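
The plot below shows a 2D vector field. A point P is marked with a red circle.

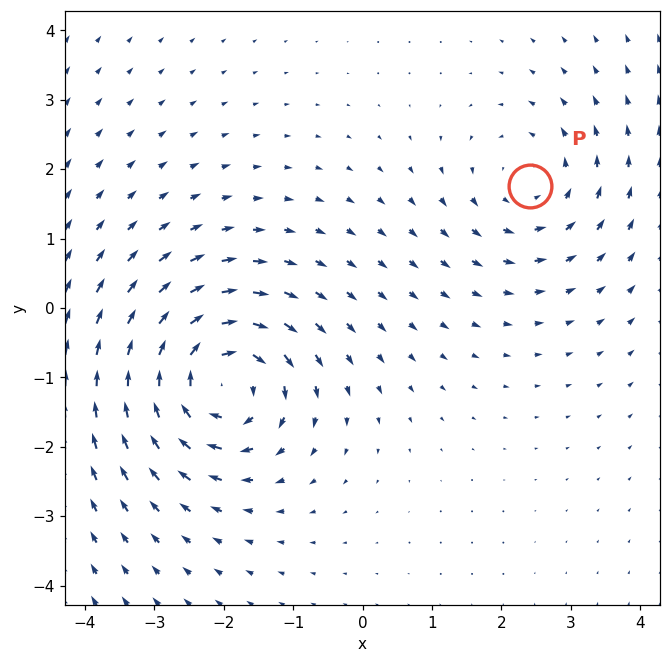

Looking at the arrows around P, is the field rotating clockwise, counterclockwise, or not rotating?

Near P at (2.4, 1.8) the arrows circulate counterclockwise. The curl (z-component) there is about +2; positive curl means counterclockwise rotation.

counterclockwise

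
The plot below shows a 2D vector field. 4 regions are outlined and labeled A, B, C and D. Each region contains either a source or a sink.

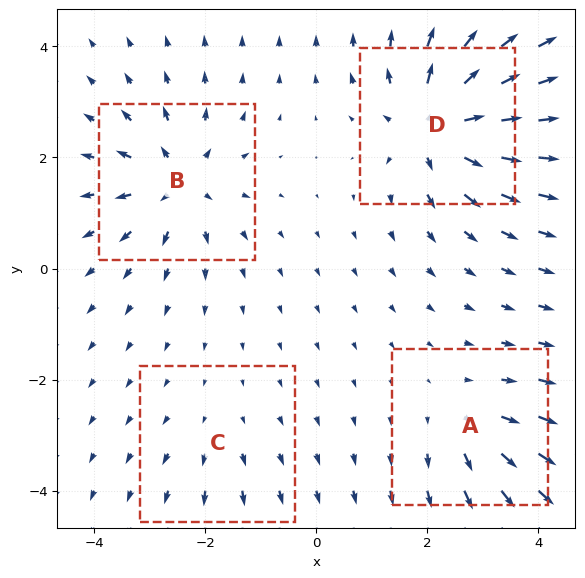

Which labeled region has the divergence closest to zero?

Divergence at each region's feature centre — A: about +4, B: about +6, C: about +2, D: about +8. Region C is closest to zero.

C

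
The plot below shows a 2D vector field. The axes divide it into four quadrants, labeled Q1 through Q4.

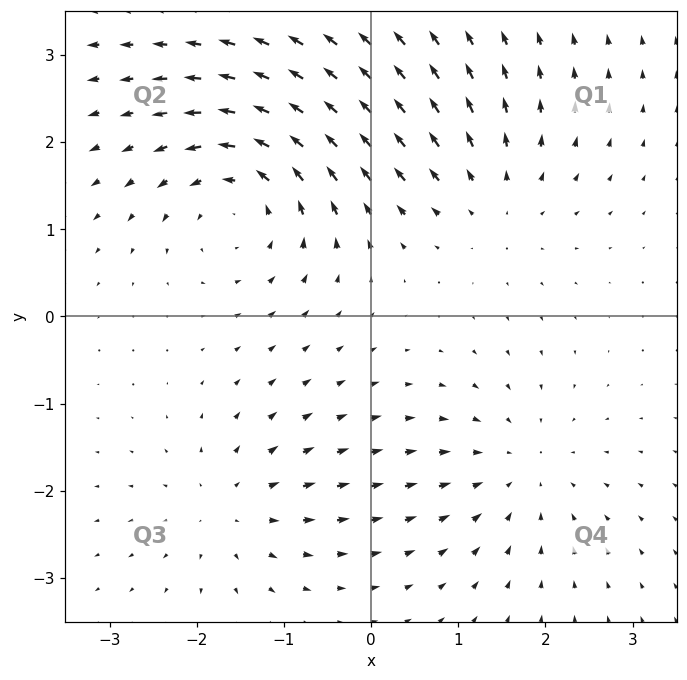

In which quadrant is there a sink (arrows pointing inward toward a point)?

The sink sits at approximately (1.7, -1.8), which lies in quadrant Q4. The divergence there is about -3, negative as expected for a sink.

Q4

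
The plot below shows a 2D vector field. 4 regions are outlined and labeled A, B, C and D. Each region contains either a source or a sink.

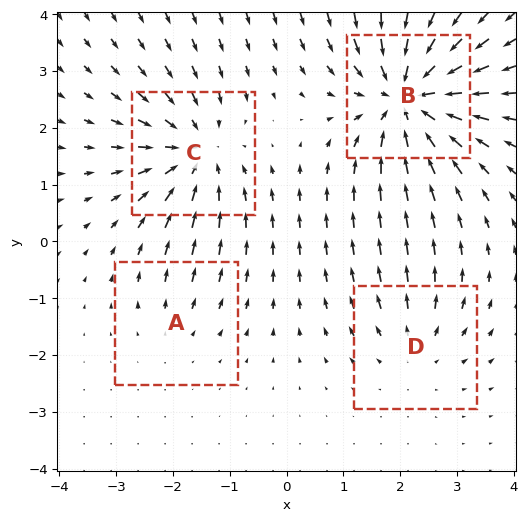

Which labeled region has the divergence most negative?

B

Divergence at each region's feature centre — A: about +2, B: about -8, C: about -5, D: about +3. Region B is most negative.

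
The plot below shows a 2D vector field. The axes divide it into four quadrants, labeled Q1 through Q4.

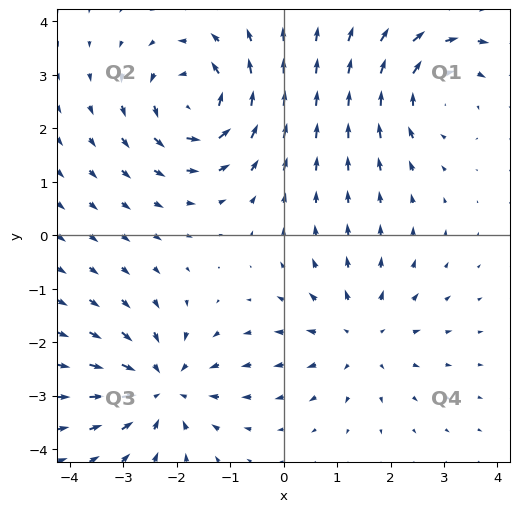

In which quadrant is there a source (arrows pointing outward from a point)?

Q4

The source sits at approximately (1.4, -1.9), which lies in quadrant Q4. The divergence there is about +3, positive as expected for a source.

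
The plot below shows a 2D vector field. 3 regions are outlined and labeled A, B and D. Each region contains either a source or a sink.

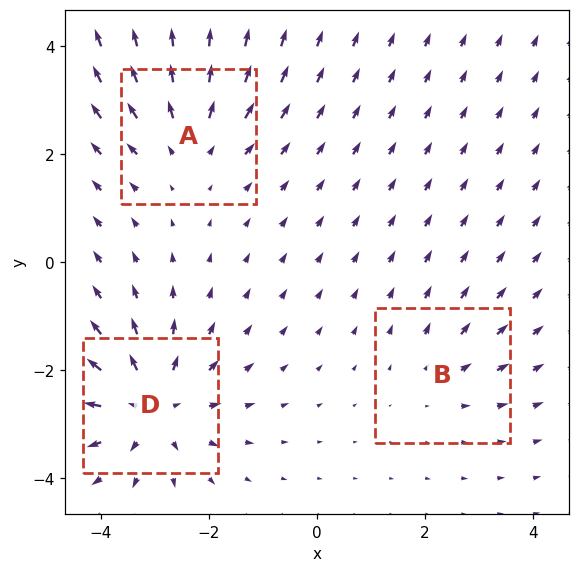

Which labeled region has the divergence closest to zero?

B

Divergence at each region's feature centre — A: about +3, B: about +2, D: about +5. Region B is closest to zero.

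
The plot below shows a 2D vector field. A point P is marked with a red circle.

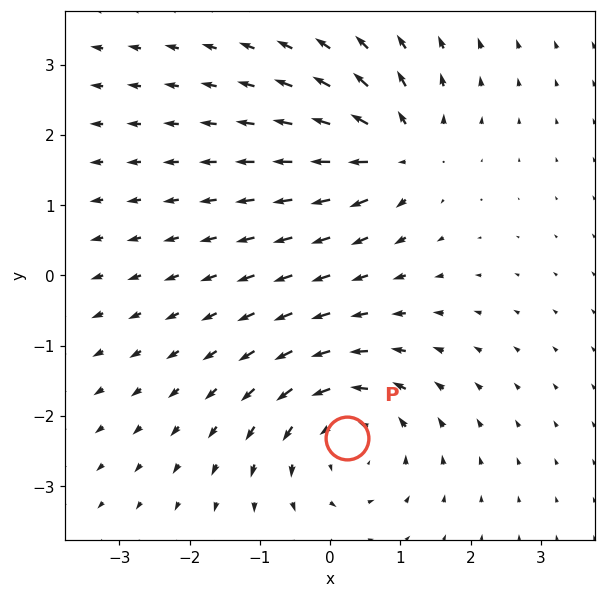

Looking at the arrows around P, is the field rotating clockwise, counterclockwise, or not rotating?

counterclockwise

Near P at (0.2, -2.3) the arrows circulate counterclockwise. The curl (z-component) there is about +5; positive curl means counterclockwise rotation.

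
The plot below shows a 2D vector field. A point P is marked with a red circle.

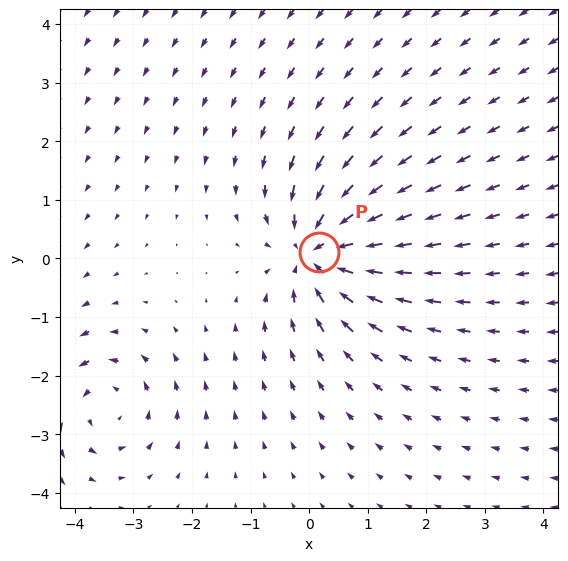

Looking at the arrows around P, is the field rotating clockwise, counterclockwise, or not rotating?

not rotating

Near P at (0.2, 0.1) the arrows show no circulation. The curl there is ≈0.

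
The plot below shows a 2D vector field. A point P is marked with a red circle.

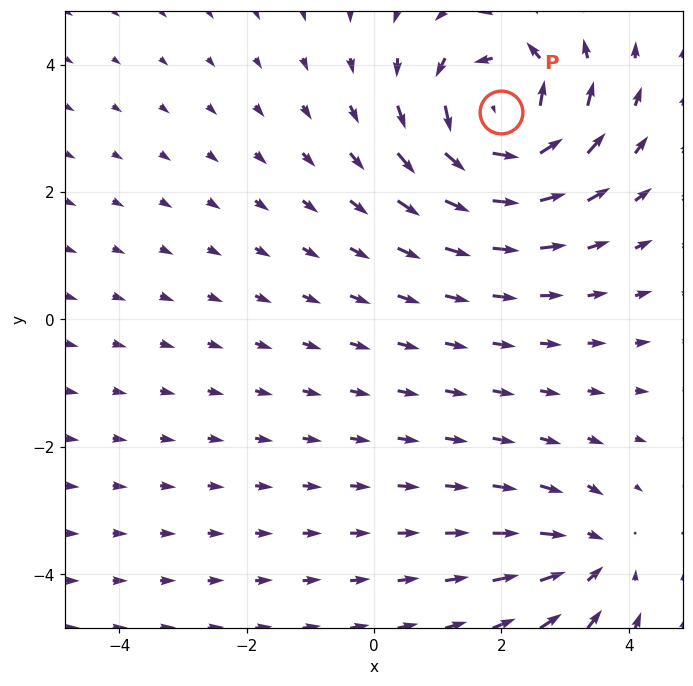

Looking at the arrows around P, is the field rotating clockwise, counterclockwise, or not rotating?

counterclockwise

Near P at (2.0, 3.3) the arrows circulate counterclockwise. The curl (z-component) there is about +6; positive curl means counterclockwise rotation.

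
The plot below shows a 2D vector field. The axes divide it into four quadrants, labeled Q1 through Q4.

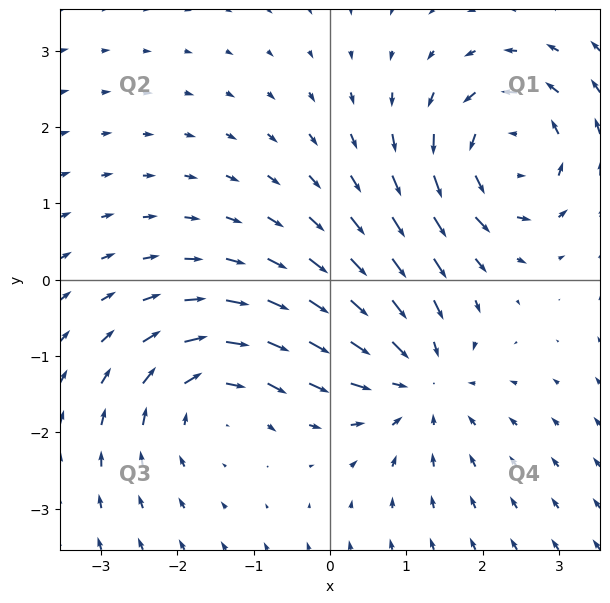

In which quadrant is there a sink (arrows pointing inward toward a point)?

The sink sits at approximately (1.2, -1.3), which lies in quadrant Q4. The divergence there is about -4, negative as expected for a sink.

Q4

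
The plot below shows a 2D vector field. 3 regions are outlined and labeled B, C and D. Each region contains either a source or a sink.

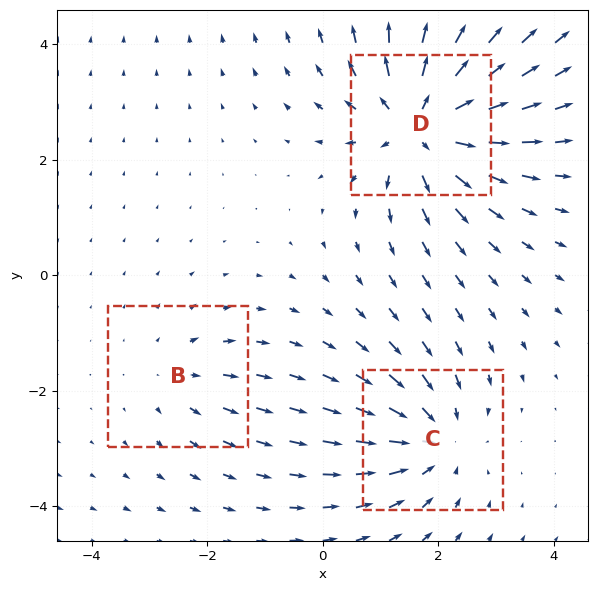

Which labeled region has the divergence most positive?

Divergence at each region's feature centre — B: about +2, C: about -3, D: about +5. Region D is most positive.

D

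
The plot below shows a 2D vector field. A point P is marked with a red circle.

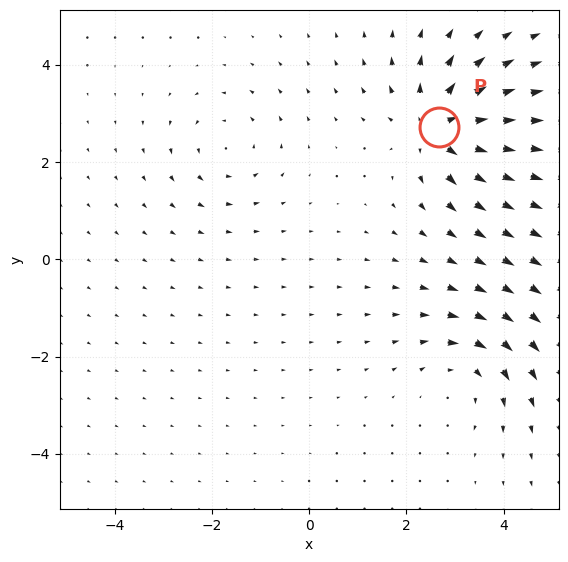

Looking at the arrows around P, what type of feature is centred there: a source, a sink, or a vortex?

At P (2.7, 2.7) the arrows spread outward. Divergence about +5, curl ≈0 — positive divergence with near-zero curl is a source.

source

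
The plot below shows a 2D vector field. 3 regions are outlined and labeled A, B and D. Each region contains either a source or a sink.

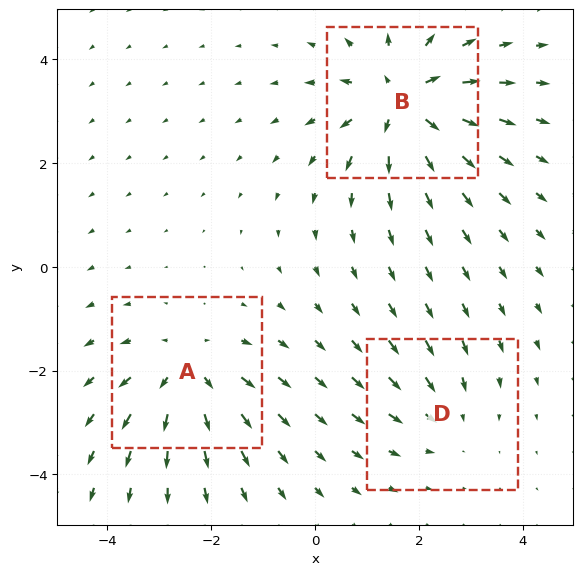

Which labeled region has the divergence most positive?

B

Divergence at each region's feature centre — A: about +4, B: about +5, D: about -2. Region B is most positive.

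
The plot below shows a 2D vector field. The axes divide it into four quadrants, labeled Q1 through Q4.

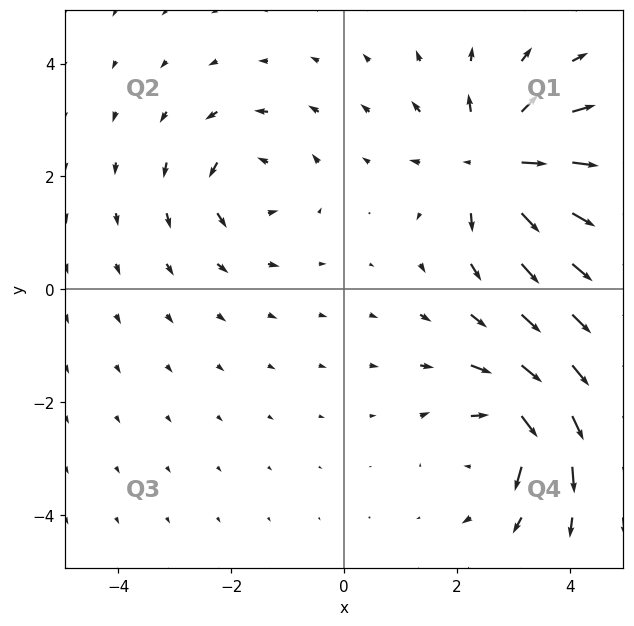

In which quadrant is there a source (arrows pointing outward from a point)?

Q1

The source sits at approximately (2.7, 2.2), which lies in quadrant Q1. The divergence there is about +5, positive as expected for a source.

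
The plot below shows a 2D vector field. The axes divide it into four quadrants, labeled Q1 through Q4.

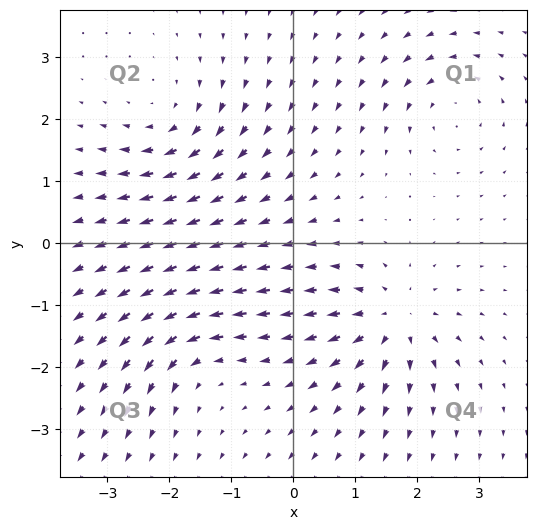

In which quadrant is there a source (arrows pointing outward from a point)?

Q4

The source sits at approximately (1.6, -1.2), which lies in quadrant Q4. The divergence there is about +6, positive as expected for a source.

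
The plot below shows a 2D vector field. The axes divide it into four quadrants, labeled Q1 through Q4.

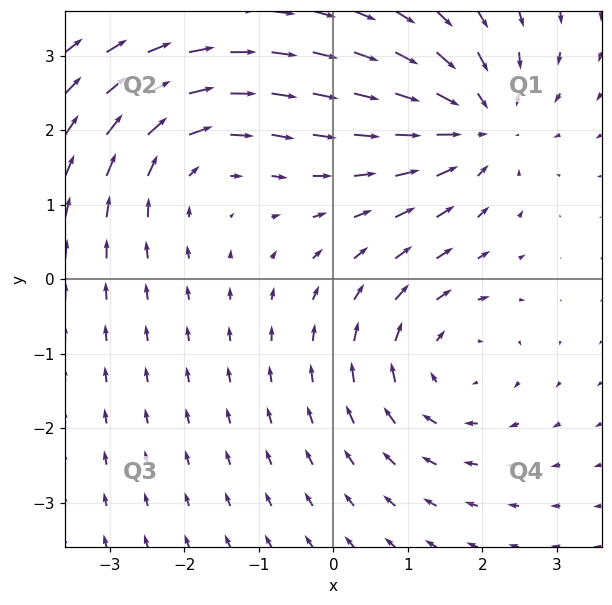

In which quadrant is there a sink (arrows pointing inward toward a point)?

Q1

The sink sits at approximately (1.9, 2.1), which lies in quadrant Q1. The divergence there is about -4, negative as expected for a sink.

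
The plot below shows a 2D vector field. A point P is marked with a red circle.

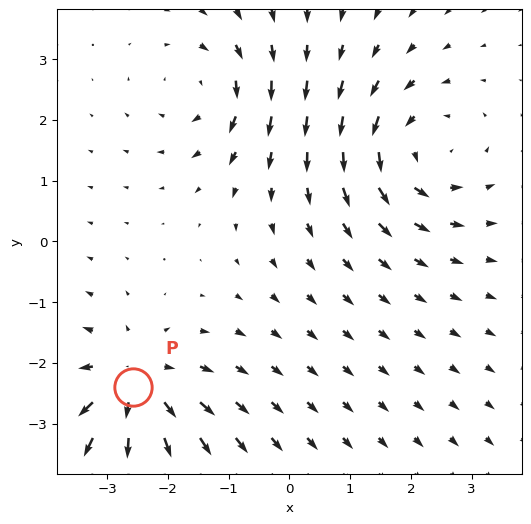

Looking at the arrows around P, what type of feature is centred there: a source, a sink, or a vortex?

At P (-2.6, -2.4) the arrows spread outward. Divergence about +4, curl ≈0 — positive divergence with near-zero curl is a source.

source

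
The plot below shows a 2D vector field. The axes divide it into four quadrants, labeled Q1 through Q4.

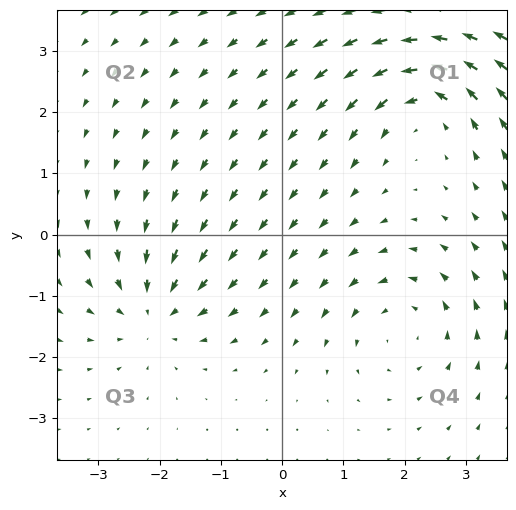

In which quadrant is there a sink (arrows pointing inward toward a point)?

The sink sits at approximately (-2.1, -1.3), which lies in quadrant Q3. The divergence there is about -5, negative as expected for a sink.

Q3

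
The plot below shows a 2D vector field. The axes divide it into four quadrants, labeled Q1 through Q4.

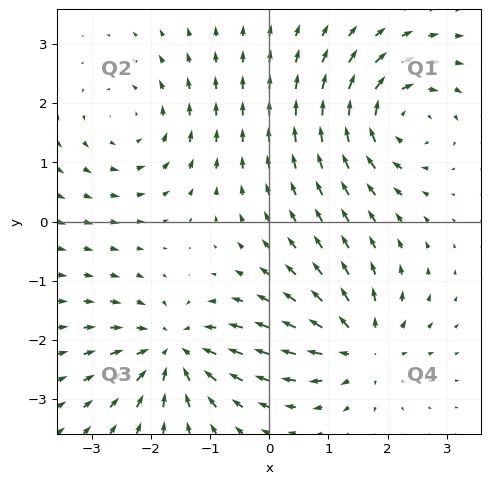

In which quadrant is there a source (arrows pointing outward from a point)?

Q4

The source sits at approximately (1.6, -2.1), which lies in quadrant Q4. The divergence there is about +5, positive as expected for a source.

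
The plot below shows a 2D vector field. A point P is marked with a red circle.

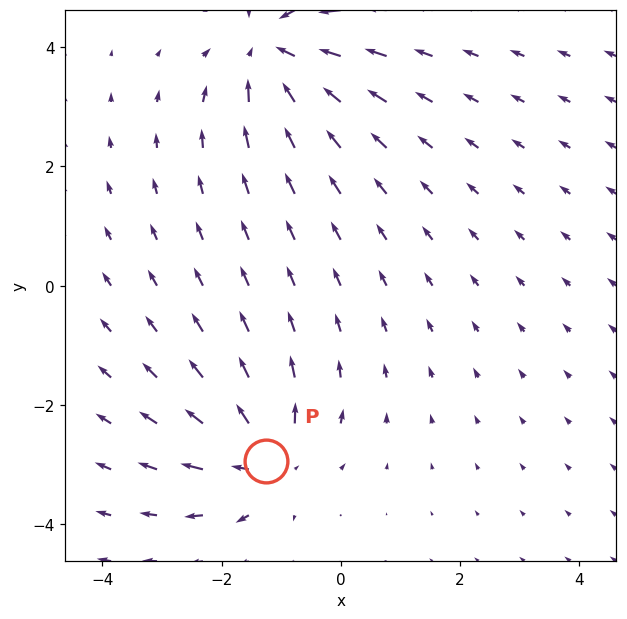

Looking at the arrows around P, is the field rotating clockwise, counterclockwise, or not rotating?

not rotating

Near P at (-1.3, -2.9) the arrows show no circulation. The curl there is ≈0.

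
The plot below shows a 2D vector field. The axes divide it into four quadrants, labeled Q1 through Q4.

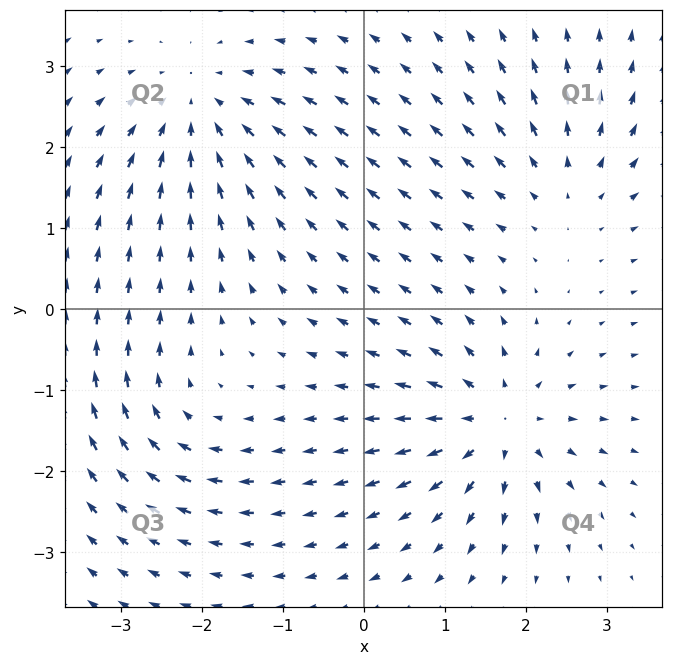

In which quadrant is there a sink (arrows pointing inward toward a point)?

The sink sits at approximately (-2.0, 2.5), which lies in quadrant Q2. The divergence there is about -4, negative as expected for a sink.

Q2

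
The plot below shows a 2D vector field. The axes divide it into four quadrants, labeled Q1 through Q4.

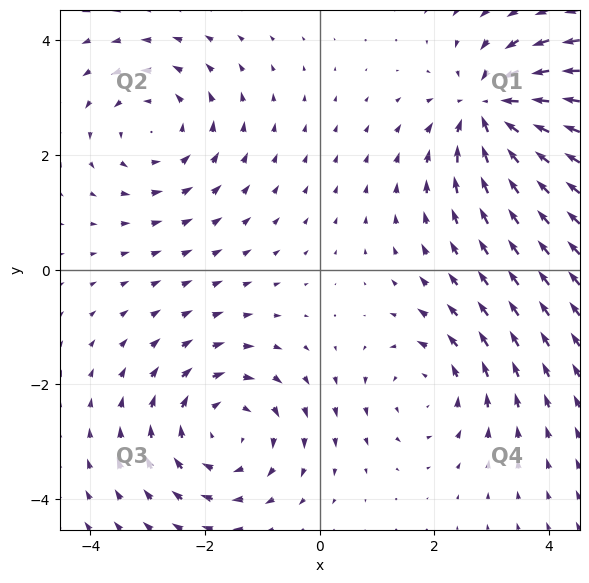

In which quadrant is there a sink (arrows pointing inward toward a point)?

The sink sits at approximately (3.0, 2.8), which lies in quadrant Q1. The divergence there is about -4, negative as expected for a sink.

Q1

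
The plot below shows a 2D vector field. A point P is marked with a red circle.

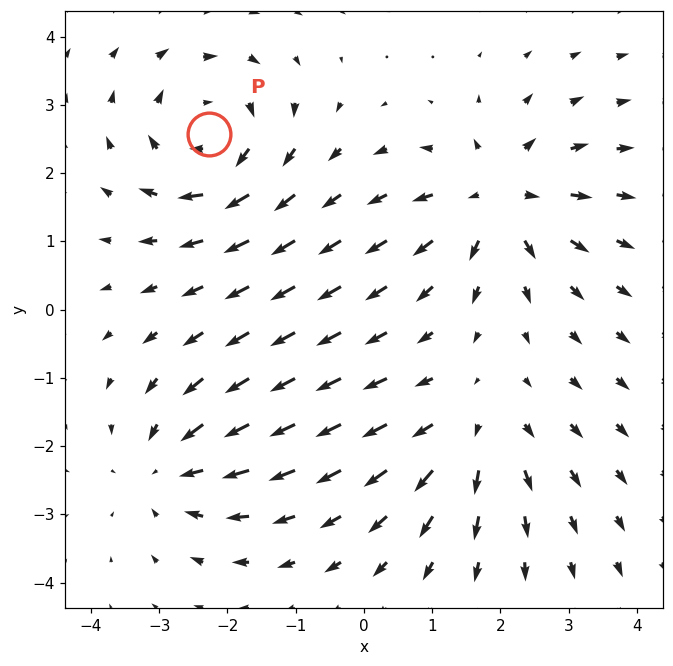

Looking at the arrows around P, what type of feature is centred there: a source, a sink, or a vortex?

At P (-2.3, 2.6) the arrows circulate clockwise. Divergence ≈0, curl about -4 — near-zero divergence with nonzero curl is a vortex.

vortex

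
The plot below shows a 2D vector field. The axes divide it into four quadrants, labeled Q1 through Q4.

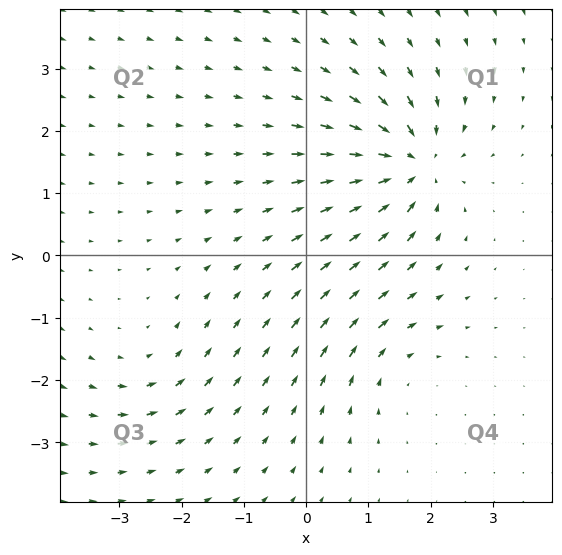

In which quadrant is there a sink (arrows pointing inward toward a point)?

Q1

The sink sits at approximately (1.7, 1.5), which lies in quadrant Q1. The divergence there is about -7, negative as expected for a sink.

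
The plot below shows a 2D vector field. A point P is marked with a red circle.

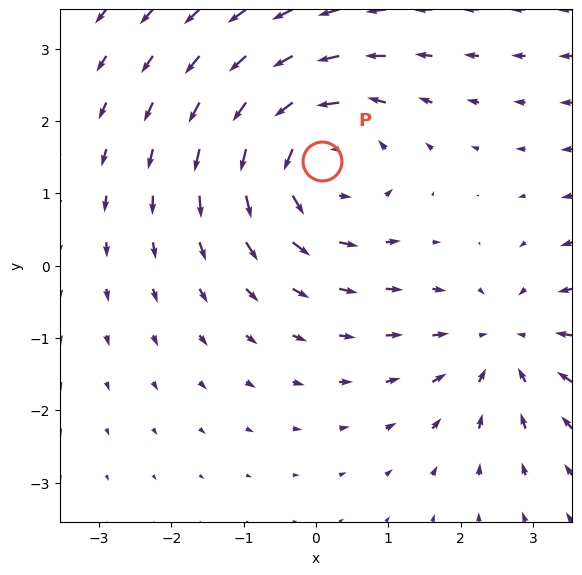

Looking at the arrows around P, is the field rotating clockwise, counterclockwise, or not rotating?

Near P at (0.1, 1.4) the arrows circulate counterclockwise. The curl (z-component) there is about +4; positive curl means counterclockwise rotation.

counterclockwise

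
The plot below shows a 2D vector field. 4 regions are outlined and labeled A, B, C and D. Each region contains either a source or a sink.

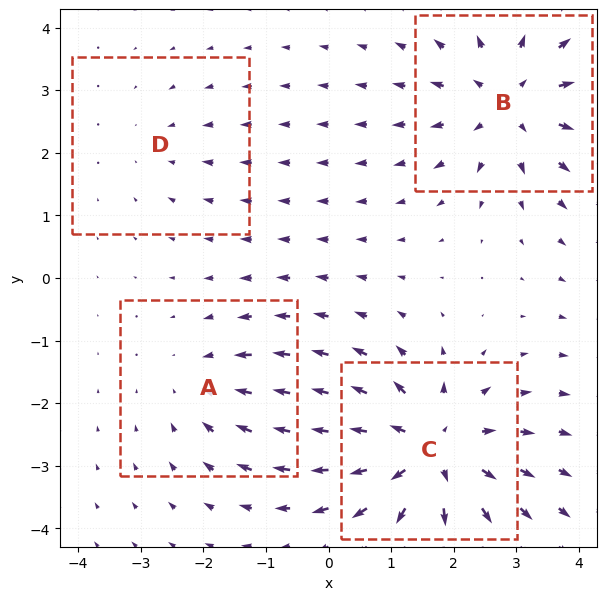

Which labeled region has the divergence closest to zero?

D

Divergence at each region's feature centre — A: about -3, B: about +5, C: about +6, D: about -2. Region D is closest to zero.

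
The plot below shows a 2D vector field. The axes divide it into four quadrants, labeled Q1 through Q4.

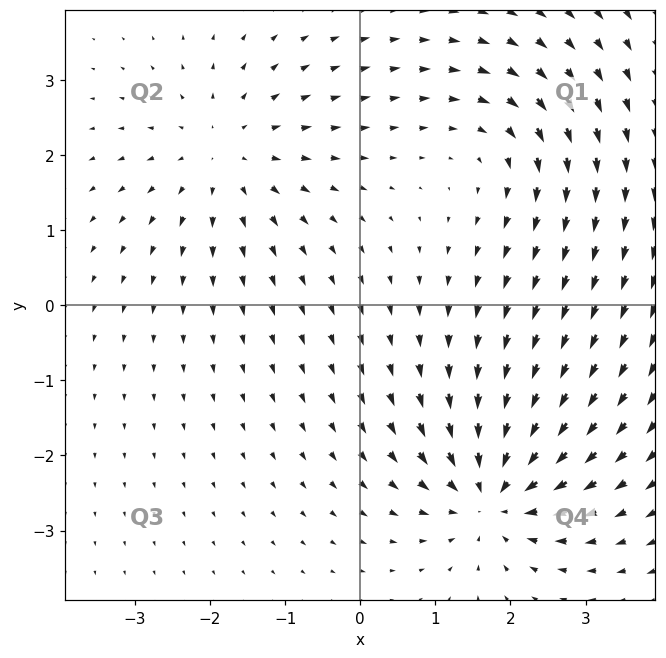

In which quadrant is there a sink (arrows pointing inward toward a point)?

The sink sits at approximately (1.8, -2.5), which lies in quadrant Q4. The divergence there is about -5, negative as expected for a sink.

Q4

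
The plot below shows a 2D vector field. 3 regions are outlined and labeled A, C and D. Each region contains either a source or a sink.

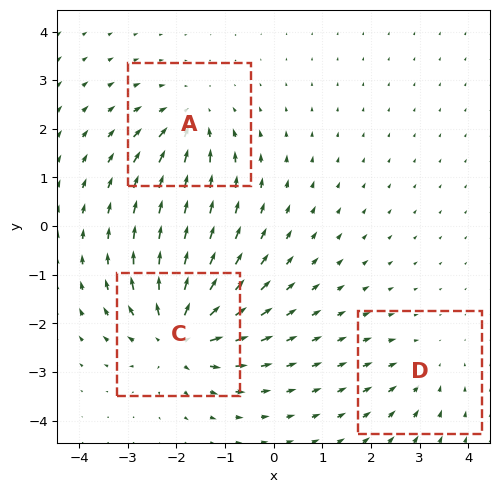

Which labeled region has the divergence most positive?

C

Divergence at each region's feature centre — A: about -3, C: about +5, D: about -2. Region C is most positive.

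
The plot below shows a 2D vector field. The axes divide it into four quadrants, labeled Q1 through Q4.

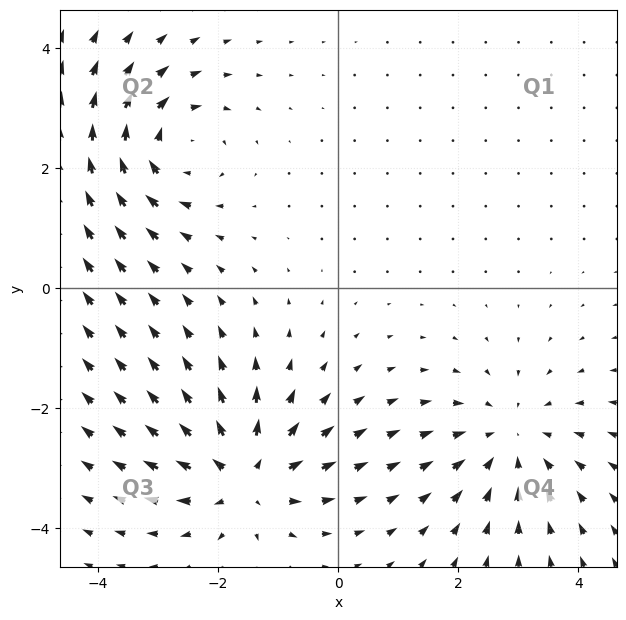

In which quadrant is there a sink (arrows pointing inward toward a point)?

The sink sits at approximately (2.9, -2.5), which lies in quadrant Q4. The divergence there is about -3, negative as expected for a sink.

Q4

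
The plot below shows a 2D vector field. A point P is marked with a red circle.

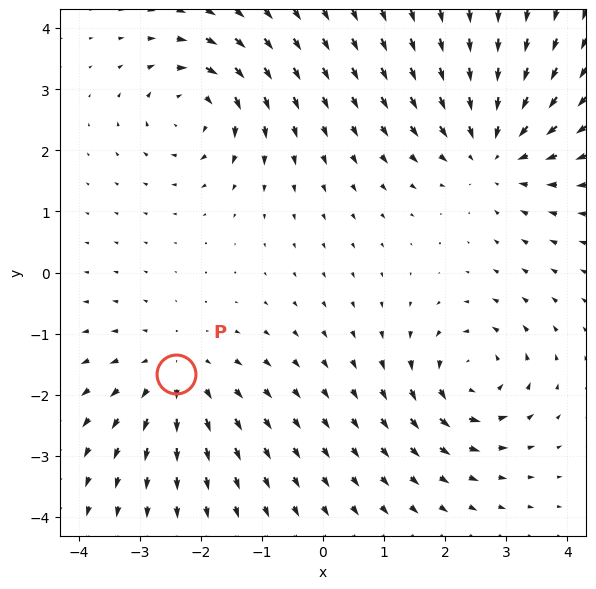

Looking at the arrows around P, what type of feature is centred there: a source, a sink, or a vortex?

At P (-2.4, -1.7) the arrows spread outward. Divergence about +3, curl ≈0 — positive divergence with near-zero curl is a source.

source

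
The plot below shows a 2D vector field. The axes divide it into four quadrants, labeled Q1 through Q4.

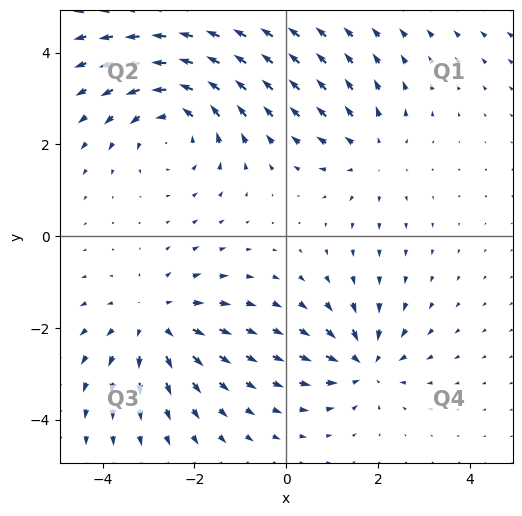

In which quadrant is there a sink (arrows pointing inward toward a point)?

Q4

The sink sits at approximately (1.7, -2.8), which lies in quadrant Q4. The divergence there is about -5, negative as expected for a sink.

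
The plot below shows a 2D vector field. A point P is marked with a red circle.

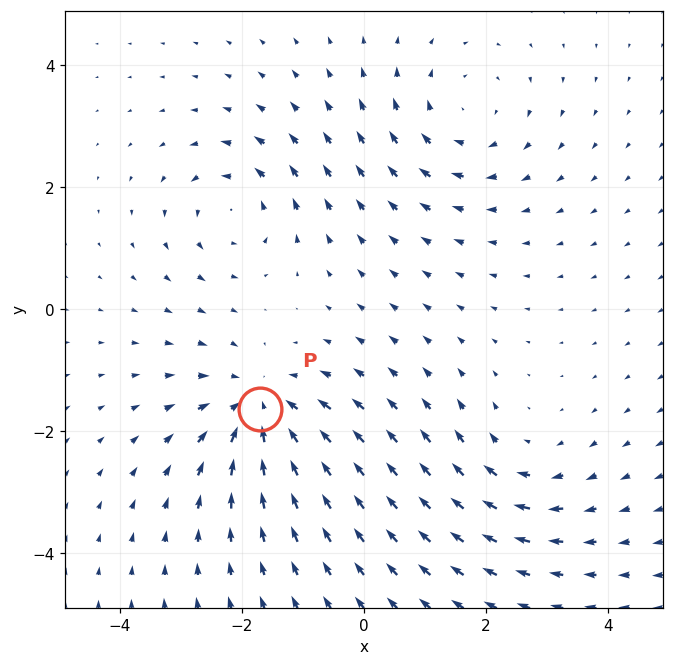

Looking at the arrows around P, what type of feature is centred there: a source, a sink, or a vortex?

At P (-1.7, -1.6) the arrows converge inward. Divergence about -5, curl ≈0 — negative divergence with near-zero curl is a sink.

sink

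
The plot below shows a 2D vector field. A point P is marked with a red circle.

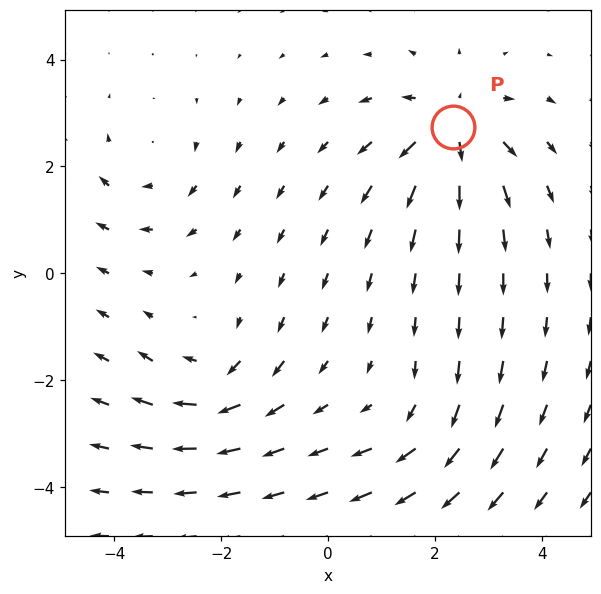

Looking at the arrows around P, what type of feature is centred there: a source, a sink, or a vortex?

source

At P (2.3, 2.7) the arrows spread outward. Divergence about +6, curl ≈0 — positive divergence with near-zero curl is a source.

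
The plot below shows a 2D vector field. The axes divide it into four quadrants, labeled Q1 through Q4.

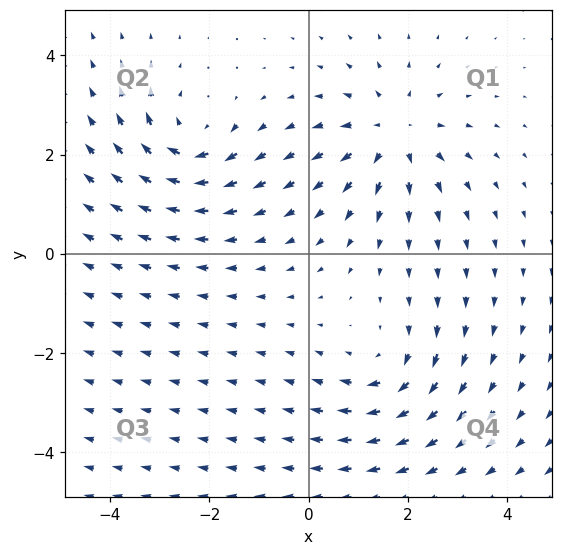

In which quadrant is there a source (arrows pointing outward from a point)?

The source sits at approximately (1.7, 2.4), which lies in quadrant Q1. The divergence there is about +5, positive as expected for a source.

Q1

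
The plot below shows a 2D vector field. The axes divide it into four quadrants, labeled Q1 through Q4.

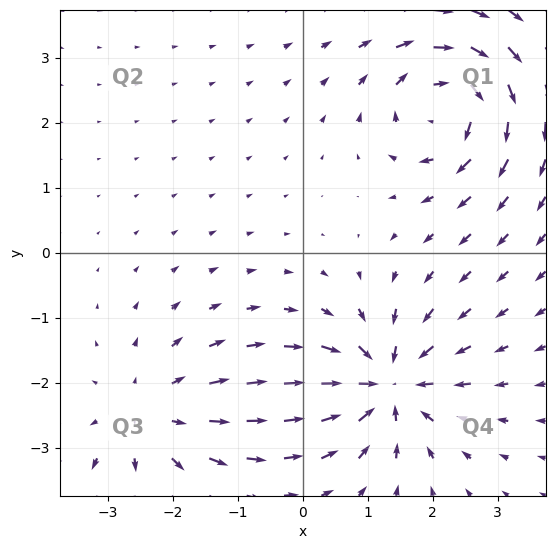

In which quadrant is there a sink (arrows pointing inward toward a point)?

Q4

The sink sits at approximately (1.3, -2.0), which lies in quadrant Q4. The divergence there is about -6, negative as expected for a sink.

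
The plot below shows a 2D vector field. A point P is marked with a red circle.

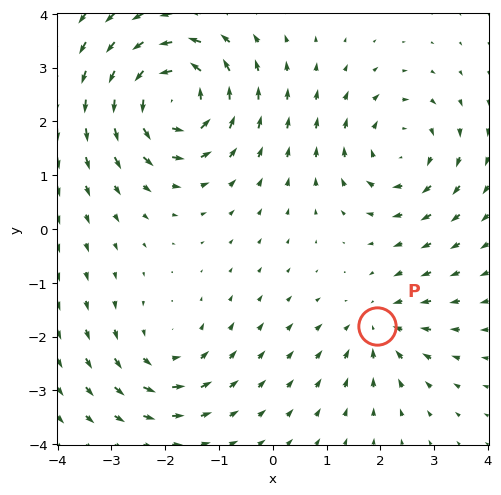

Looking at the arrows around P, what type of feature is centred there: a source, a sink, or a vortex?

sink

At P (1.9, -1.8) the arrows converge inward. Divergence about -3, curl ≈0 — negative divergence with near-zero curl is a sink.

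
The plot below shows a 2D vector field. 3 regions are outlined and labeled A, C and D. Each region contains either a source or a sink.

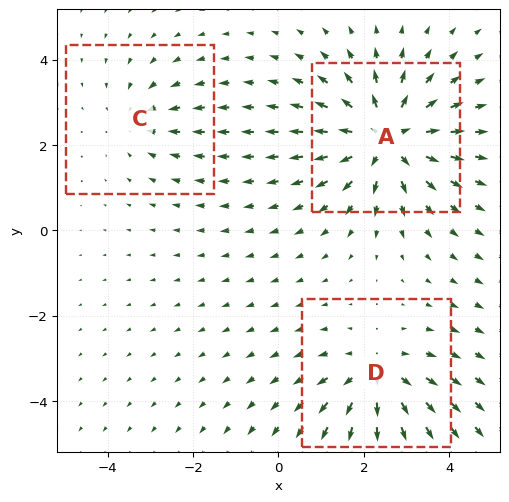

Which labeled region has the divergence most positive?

A

Divergence at each region's feature centre — A: about +4, C: about -2, D: about +3. Region A is most positive.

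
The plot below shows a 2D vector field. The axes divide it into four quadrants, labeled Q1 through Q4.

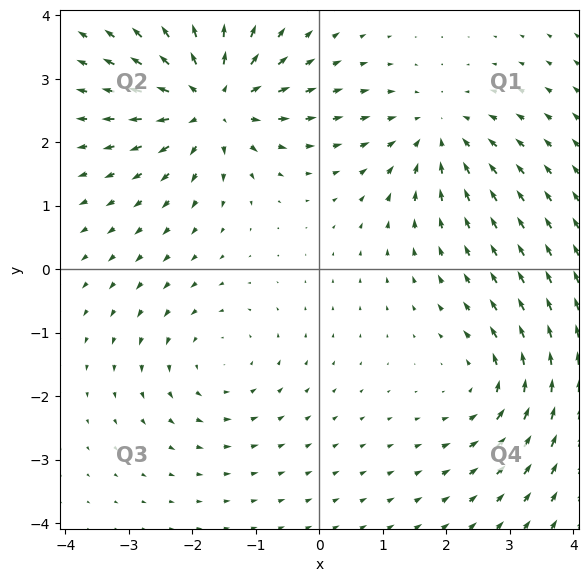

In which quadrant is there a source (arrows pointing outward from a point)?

The source sits at approximately (-1.7, 2.6), which lies in quadrant Q2. The divergence there is about +6, positive as expected for a source.

Q2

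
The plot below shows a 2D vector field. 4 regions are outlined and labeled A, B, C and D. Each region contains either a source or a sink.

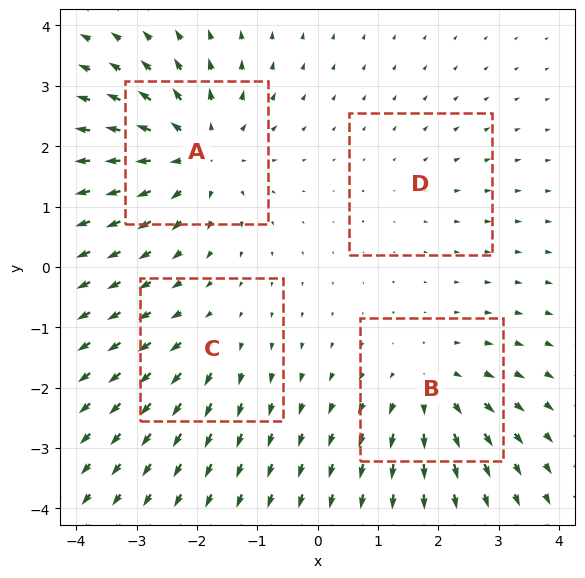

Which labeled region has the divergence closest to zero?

D

Divergence at each region's feature centre — A: about +7, B: about +5, C: about +3, D: about +2. Region D is closest to zero.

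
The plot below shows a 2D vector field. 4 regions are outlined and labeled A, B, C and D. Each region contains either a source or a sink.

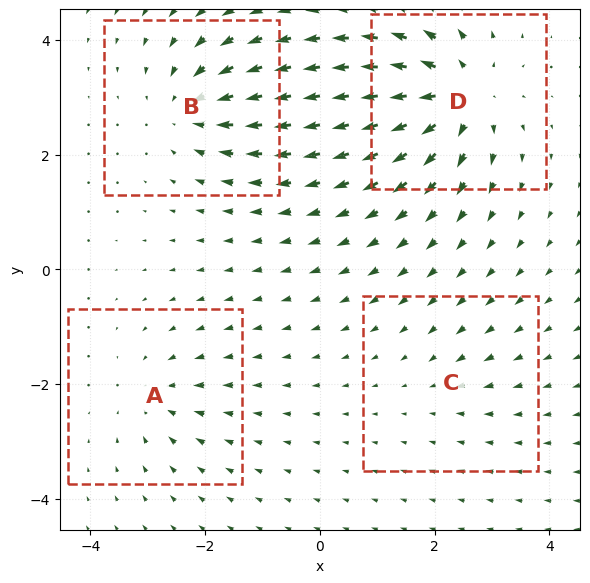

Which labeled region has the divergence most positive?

Divergence at each region's feature centre — A: about -3, B: about -5, C: about -2, D: about +7. Region D is most positive.

D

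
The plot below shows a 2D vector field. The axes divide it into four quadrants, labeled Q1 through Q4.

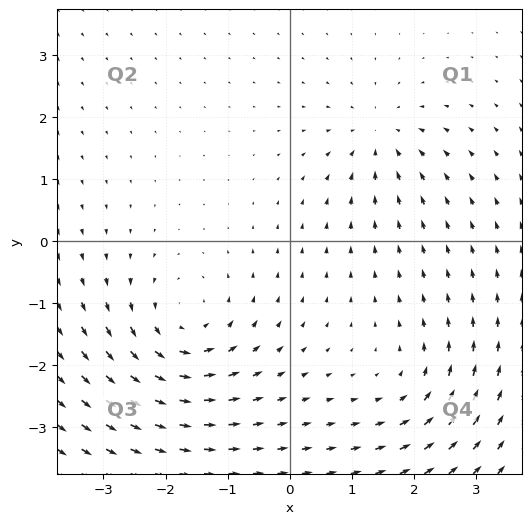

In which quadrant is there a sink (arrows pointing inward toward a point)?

Q1

The sink sits at approximately (1.5, 1.7), which lies in quadrant Q1. The divergence there is about -4, negative as expected for a sink.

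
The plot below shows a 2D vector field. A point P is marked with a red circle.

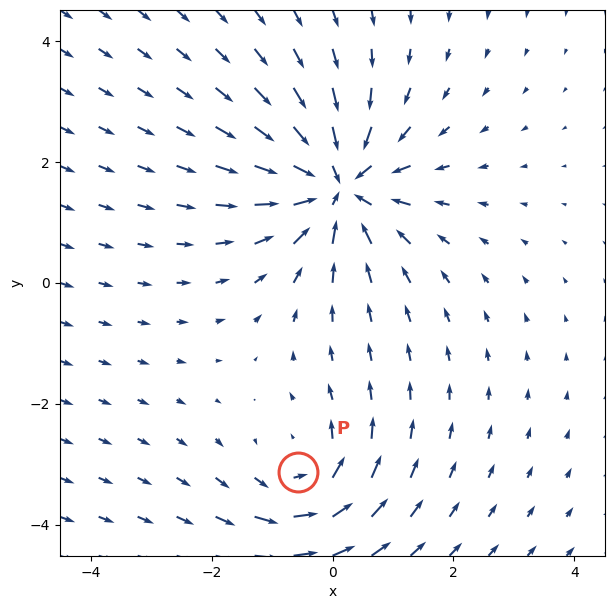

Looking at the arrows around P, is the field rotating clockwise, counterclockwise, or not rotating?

counterclockwise

Near P at (-0.6, -3.1) the arrows circulate counterclockwise. The curl (z-component) there is about +3; positive curl means counterclockwise rotation.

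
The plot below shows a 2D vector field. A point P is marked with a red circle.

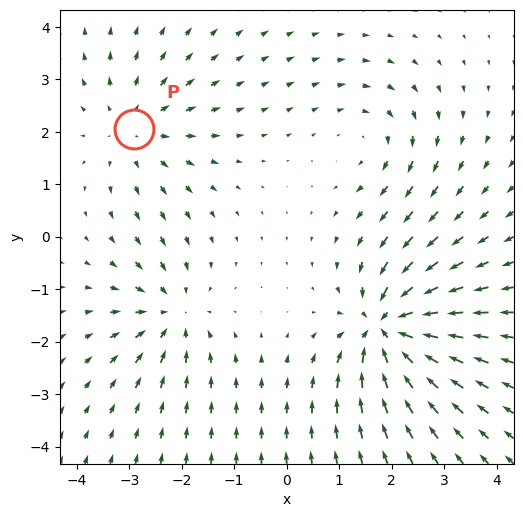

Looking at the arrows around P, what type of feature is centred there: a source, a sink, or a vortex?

source

At P (-2.9, 2.0) the arrows spread outward. Divergence about +3, curl ≈0 — positive divergence with near-zero curl is a source.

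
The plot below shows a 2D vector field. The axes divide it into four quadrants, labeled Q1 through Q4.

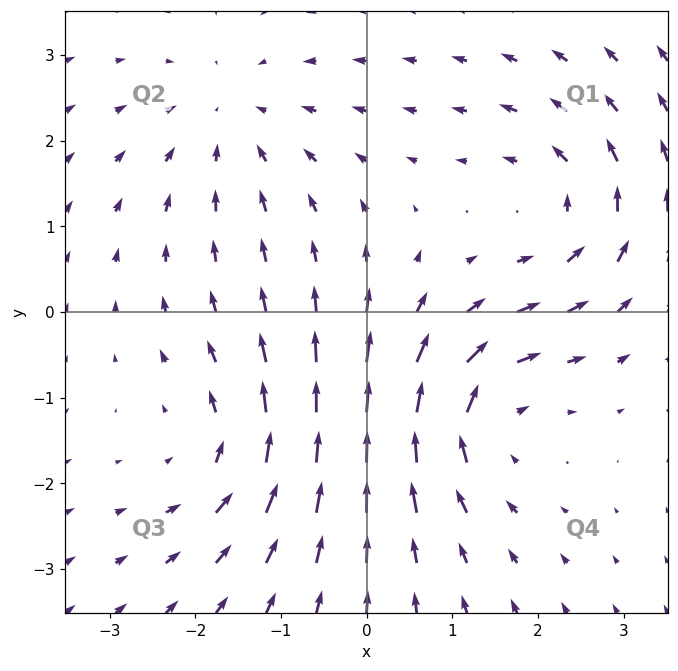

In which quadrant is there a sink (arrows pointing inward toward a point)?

The sink sits at approximately (-1.6, 2.2), which lies in quadrant Q2. The divergence there is about -3, negative as expected for a sink.

Q2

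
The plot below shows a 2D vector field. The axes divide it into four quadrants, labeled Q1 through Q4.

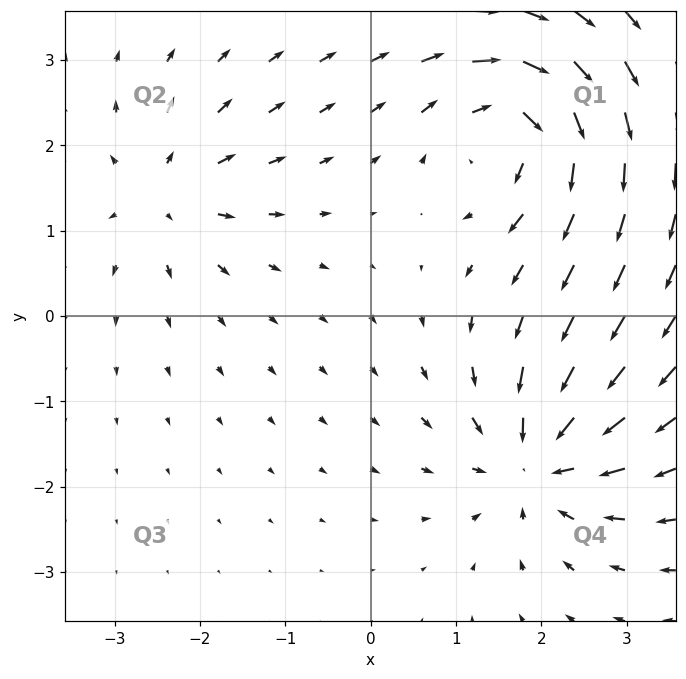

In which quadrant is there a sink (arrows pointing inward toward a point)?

The sink sits at approximately (2.0, -1.7), which lies in quadrant Q4. The divergence there is about -5, negative as expected for a sink.

Q4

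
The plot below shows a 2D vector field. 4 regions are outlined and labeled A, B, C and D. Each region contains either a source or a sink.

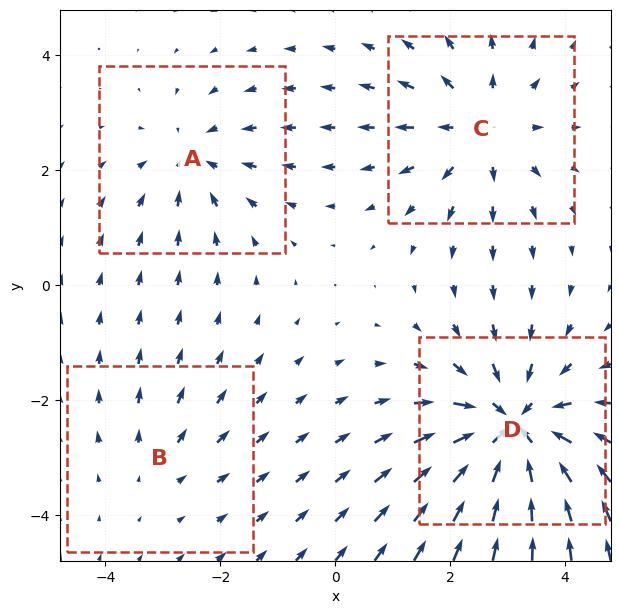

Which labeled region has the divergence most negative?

Divergence at each region's feature centre — A: about -3, B: about +2, C: about +4, D: about -7. Region D is most negative.

D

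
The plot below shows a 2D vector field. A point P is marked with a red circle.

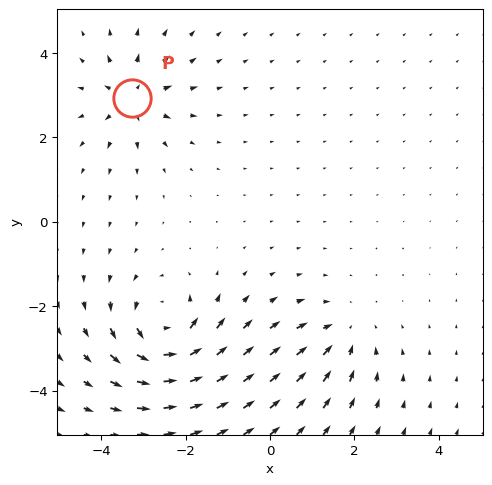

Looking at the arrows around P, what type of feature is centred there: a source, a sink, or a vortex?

At P (-3.3, 2.9) the arrows spread outward. Divergence about +5, curl ≈0 — positive divergence with near-zero curl is a source.

source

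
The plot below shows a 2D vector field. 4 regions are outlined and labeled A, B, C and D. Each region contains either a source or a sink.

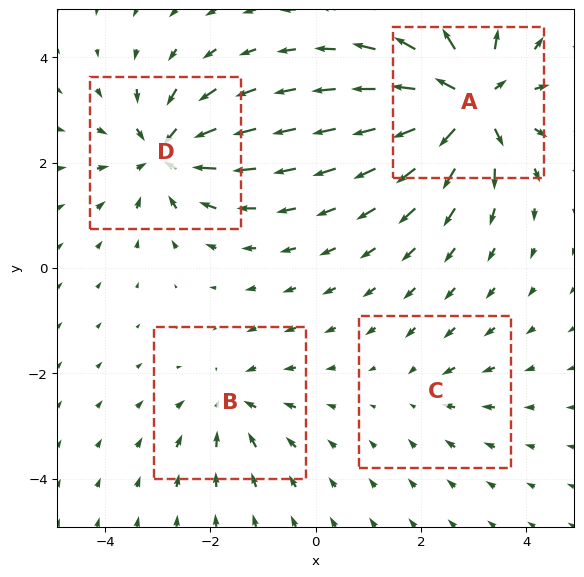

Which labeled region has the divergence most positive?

A

Divergence at each region's feature centre — A: about +9, B: about -4, C: about -2, D: about -6. Region A is most positive.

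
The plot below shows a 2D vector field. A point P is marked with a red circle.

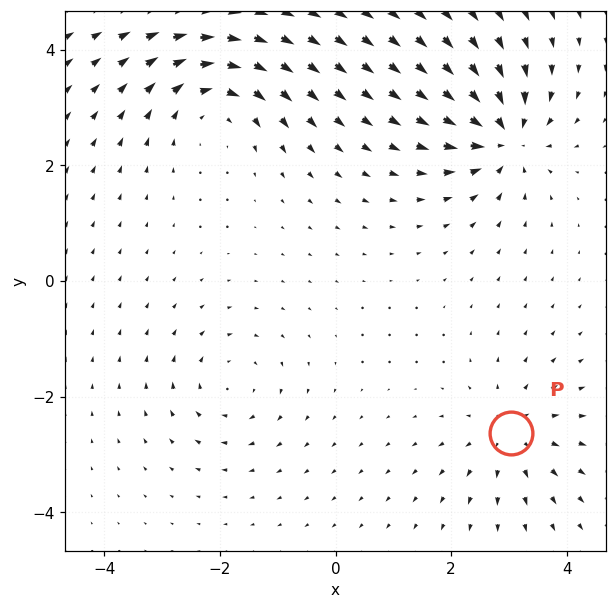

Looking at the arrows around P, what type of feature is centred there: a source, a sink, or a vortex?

source

At P (3.0, -2.6) the arrows spread outward. Divergence about +4, curl ≈0 — positive divergence with near-zero curl is a source.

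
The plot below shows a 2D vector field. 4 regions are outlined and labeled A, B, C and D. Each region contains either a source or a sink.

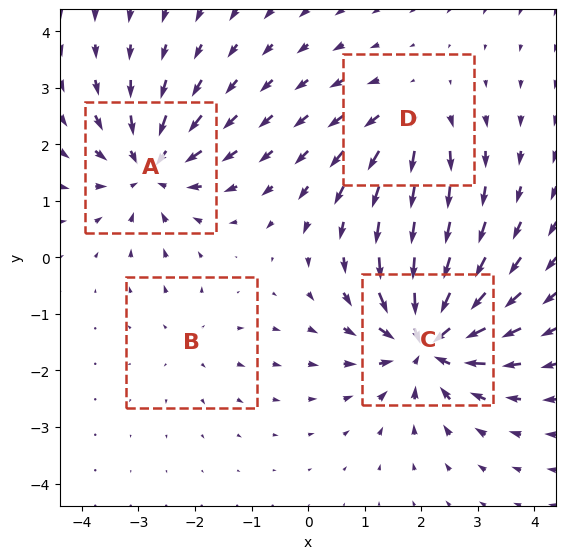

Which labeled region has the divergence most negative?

C

Divergence at each region's feature centre — A: about -6, B: about +2, C: about -8, D: about +4. Region C is most negative.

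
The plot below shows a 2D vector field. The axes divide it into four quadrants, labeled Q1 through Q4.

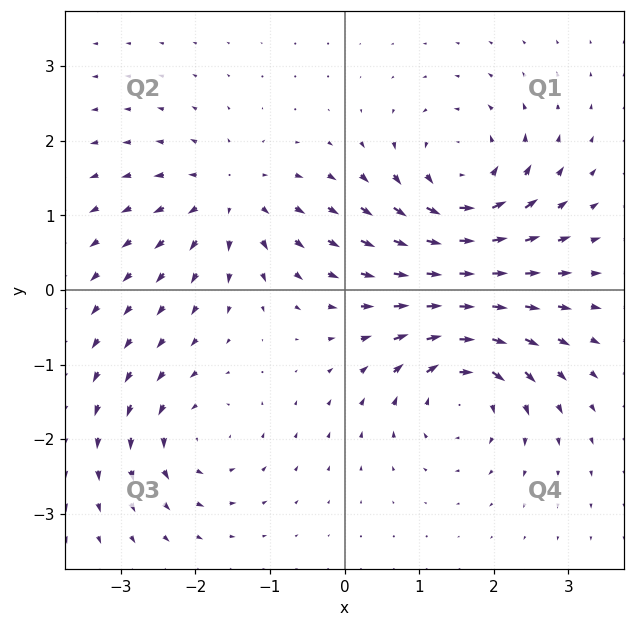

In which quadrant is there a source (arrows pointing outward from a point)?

The source sits at approximately (-1.5, 1.2), which lies in quadrant Q2. The divergence there is about +5, positive as expected for a source.

Q2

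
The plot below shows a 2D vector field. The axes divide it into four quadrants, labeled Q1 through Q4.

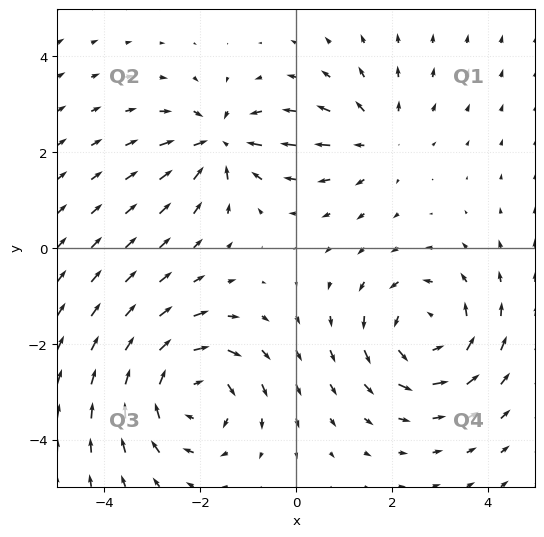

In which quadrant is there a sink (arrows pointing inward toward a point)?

The sink sits at approximately (-1.6, 2.2), which lies in quadrant Q2. The divergence there is about -5, negative as expected for a sink.

Q2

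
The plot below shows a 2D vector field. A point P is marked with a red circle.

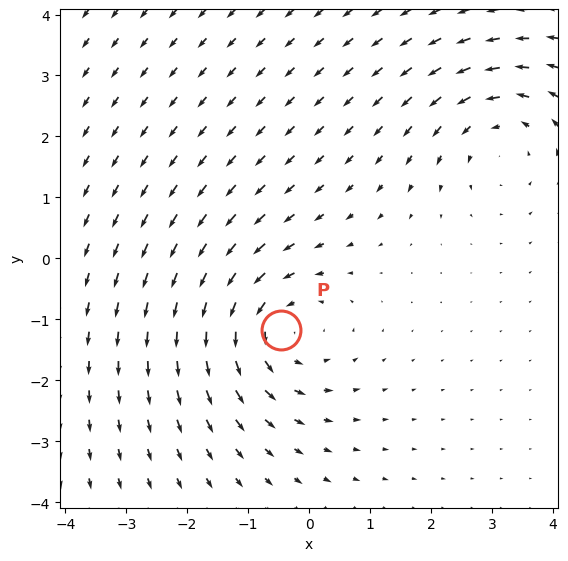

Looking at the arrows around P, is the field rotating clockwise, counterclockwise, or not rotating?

Near P at (-0.5, -1.2) the arrows circulate counterclockwise. The curl (z-component) there is about +3; positive curl means counterclockwise rotation.

counterclockwise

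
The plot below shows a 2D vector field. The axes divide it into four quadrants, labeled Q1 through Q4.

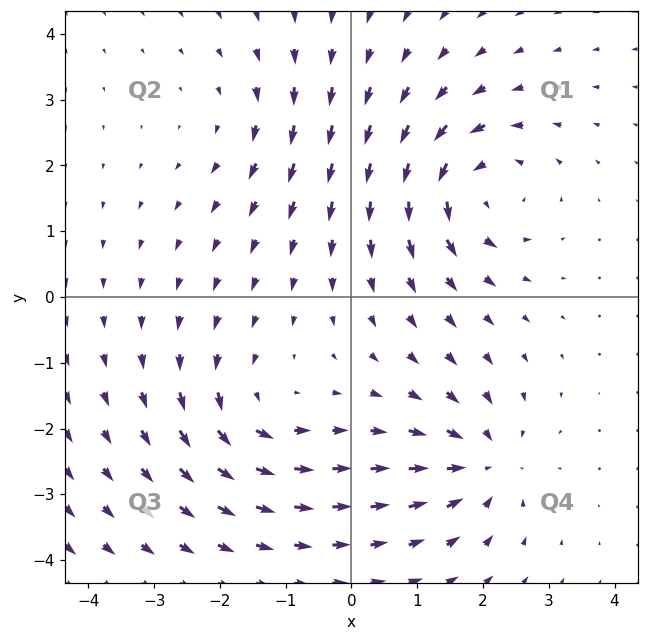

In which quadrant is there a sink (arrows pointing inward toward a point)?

Q4

The sink sits at approximately (2.0, -2.5), which lies in quadrant Q4. The divergence there is about -4, negative as expected for a sink.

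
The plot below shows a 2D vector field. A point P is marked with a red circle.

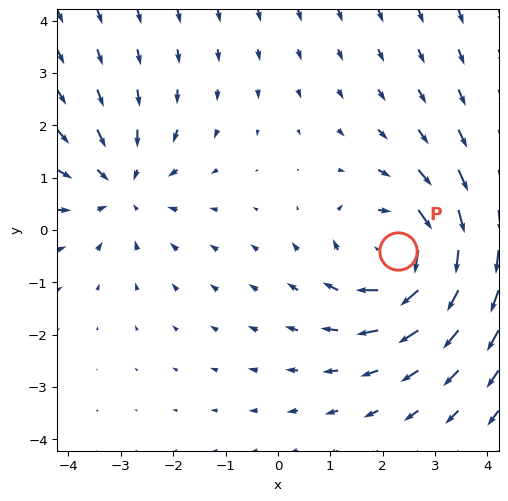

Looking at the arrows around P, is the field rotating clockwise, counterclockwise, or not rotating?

clockwise

Near P at (2.3, -0.4) the arrows circulate clockwise. The curl (z-component) there is about -5; negative curl means clockwise rotation.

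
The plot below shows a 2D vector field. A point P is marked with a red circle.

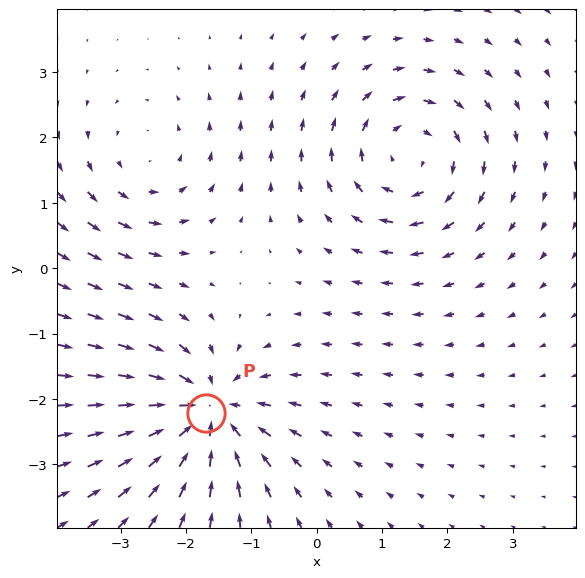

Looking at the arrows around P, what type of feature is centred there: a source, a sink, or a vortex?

At P (-1.7, -2.2) the arrows converge inward. Divergence about -5, curl ≈0 — negative divergence with near-zero curl is a sink.

sink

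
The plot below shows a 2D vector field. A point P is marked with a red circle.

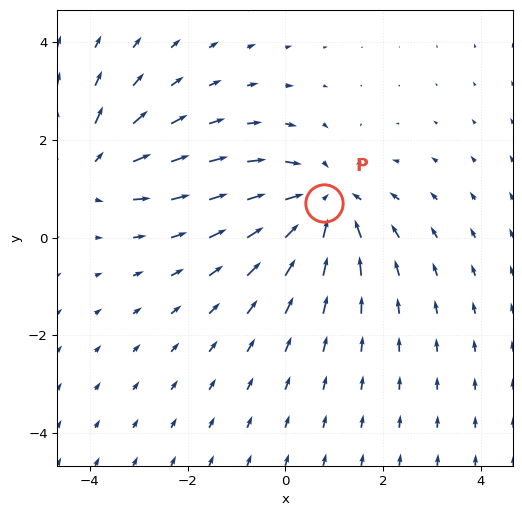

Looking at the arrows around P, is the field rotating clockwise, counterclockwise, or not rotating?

not rotating

Near P at (0.8, 0.7) the arrows show no circulation. The curl there is ≈0.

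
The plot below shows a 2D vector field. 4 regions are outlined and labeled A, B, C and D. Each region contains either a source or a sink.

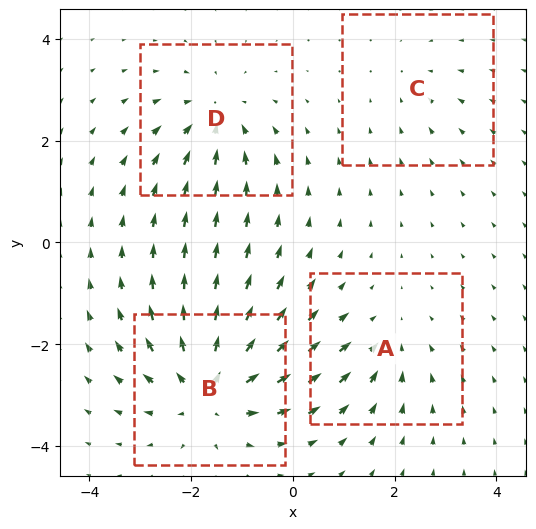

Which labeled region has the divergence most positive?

B

Divergence at each region's feature centre — A: about -3, B: about +7, C: about -2, D: about -5. Region B is most positive.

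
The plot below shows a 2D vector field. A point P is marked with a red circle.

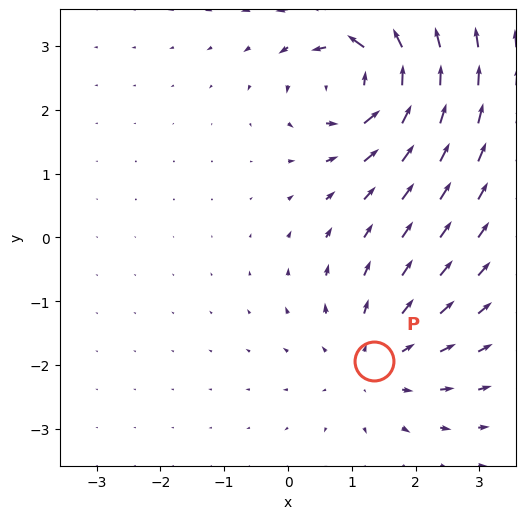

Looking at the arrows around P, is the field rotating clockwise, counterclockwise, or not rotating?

not rotating

Near P at (1.4, -1.9) the arrows show no circulation. The curl there is ≈0.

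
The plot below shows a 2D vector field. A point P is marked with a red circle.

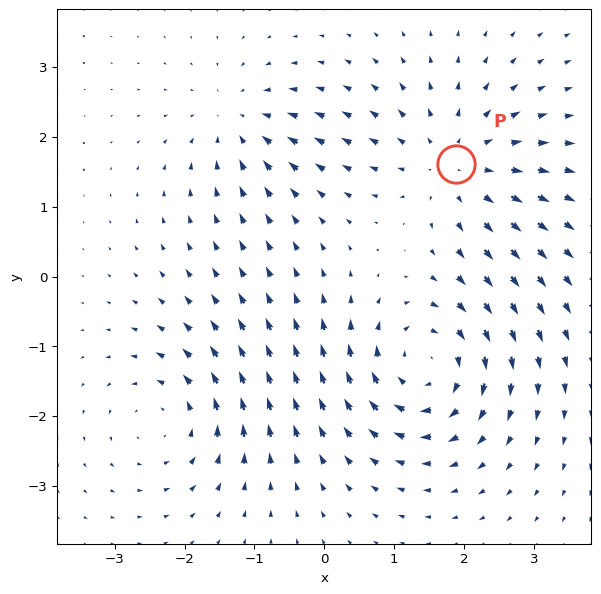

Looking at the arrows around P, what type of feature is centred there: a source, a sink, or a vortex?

At P (1.9, 1.6) the arrows spread outward. Divergence about +4, curl ≈0 — positive divergence with near-zero curl is a source.

source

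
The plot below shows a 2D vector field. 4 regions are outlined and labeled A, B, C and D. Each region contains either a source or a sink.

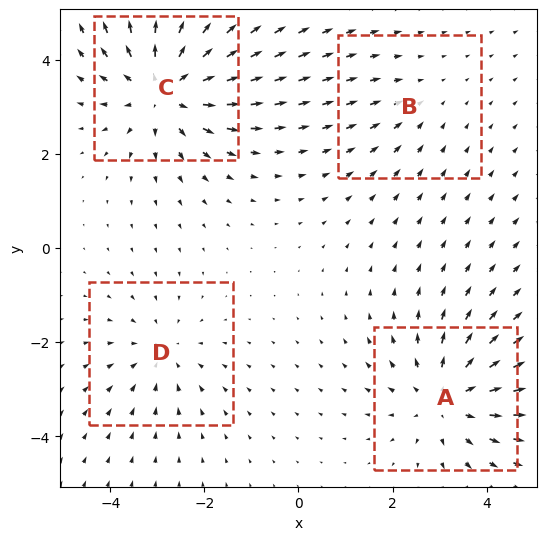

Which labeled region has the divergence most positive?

Divergence at each region's feature centre — A: about +4, B: about -2, C: about +6, D: about -3. Region C is most positive.

C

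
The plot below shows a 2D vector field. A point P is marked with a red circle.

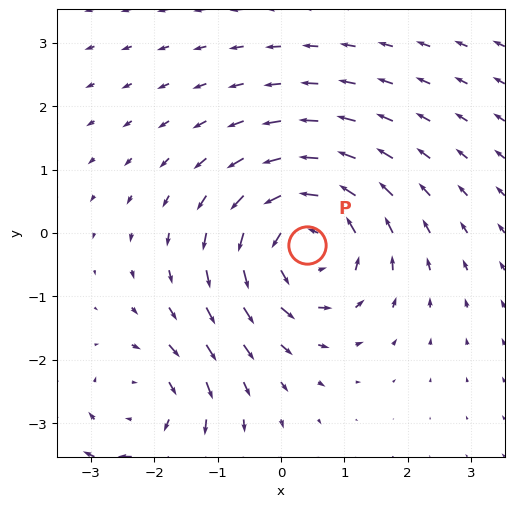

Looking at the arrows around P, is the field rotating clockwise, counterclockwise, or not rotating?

Near P at (0.4, -0.2) the arrows circulate counterclockwise. The curl (z-component) there is about +4; positive curl means counterclockwise rotation.

counterclockwise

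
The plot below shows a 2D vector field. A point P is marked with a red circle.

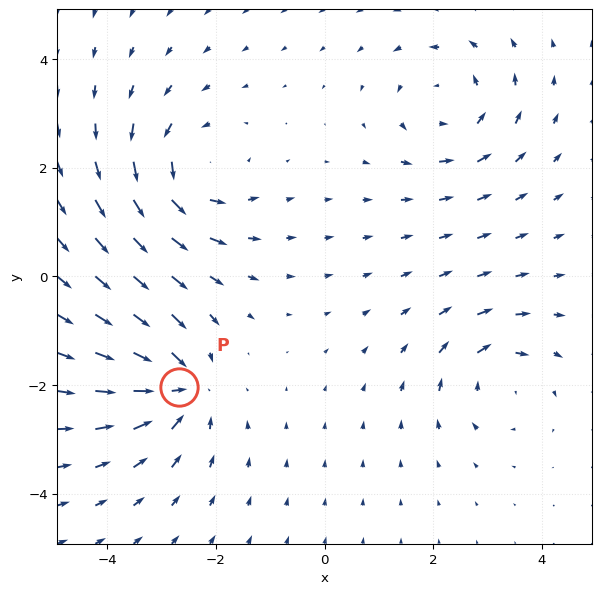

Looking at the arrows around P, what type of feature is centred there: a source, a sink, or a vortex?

At P (-2.7, -2.0) the arrows converge inward. Divergence about -5, curl ≈0 — negative divergence with near-zero curl is a sink.

sink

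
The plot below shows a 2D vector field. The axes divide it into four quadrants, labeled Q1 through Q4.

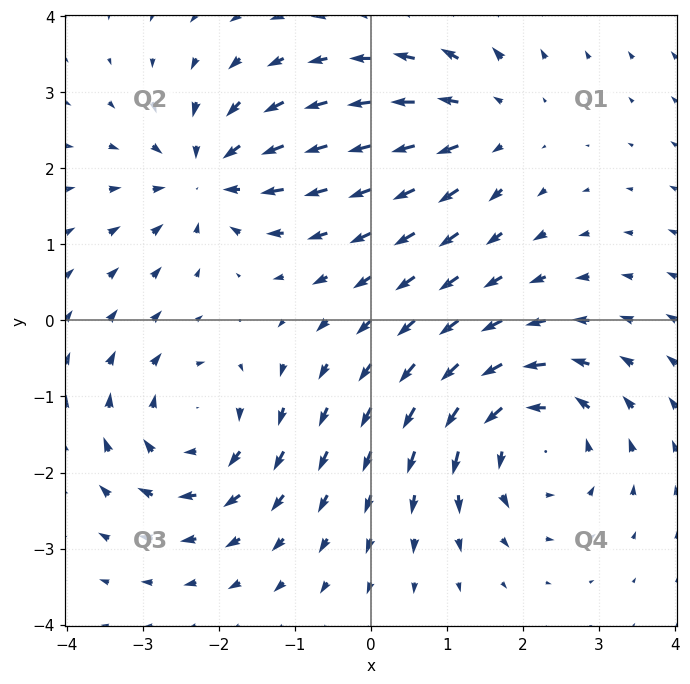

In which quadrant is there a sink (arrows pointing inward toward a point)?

Q2

The sink sits at approximately (-2.1, 1.9), which lies in quadrant Q2. The divergence there is about -5, negative as expected for a sink.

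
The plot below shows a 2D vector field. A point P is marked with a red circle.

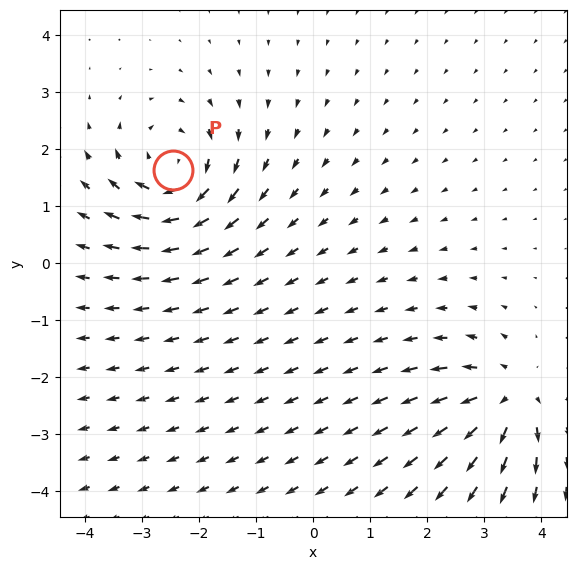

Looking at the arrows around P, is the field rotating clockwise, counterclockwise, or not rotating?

Near P at (-2.5, 1.6) the arrows circulate clockwise. The curl (z-component) there is about -6; negative curl means clockwise rotation.

clockwise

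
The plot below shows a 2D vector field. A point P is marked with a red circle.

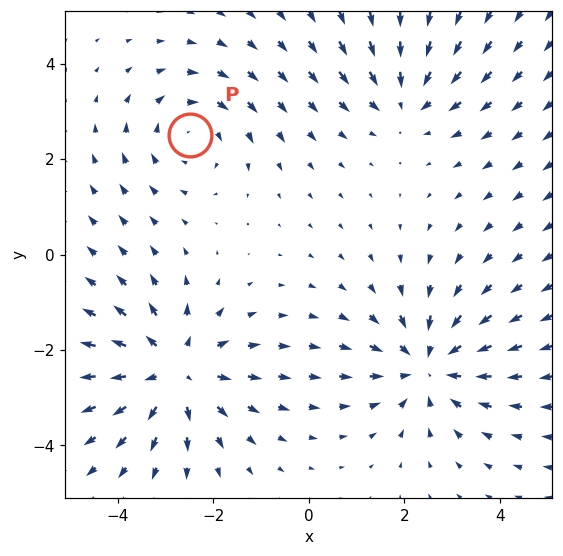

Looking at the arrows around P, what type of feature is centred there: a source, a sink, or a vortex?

vortex

At P (-2.5, 2.5) the arrows circulate clockwise. Divergence ≈0, curl about -3 — near-zero divergence with nonzero curl is a vortex.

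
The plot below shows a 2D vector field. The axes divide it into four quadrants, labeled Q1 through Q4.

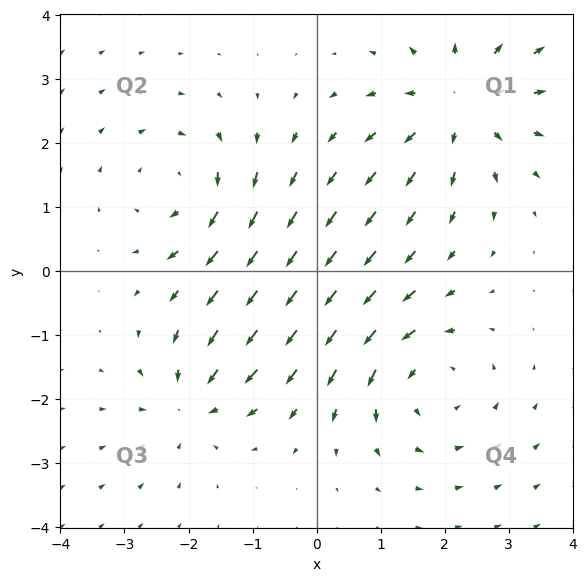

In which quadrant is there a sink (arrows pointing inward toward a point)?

The sink sits at approximately (-1.9, -2.1), which lies in quadrant Q3. The divergence there is about -4, negative as expected for a sink.

Q3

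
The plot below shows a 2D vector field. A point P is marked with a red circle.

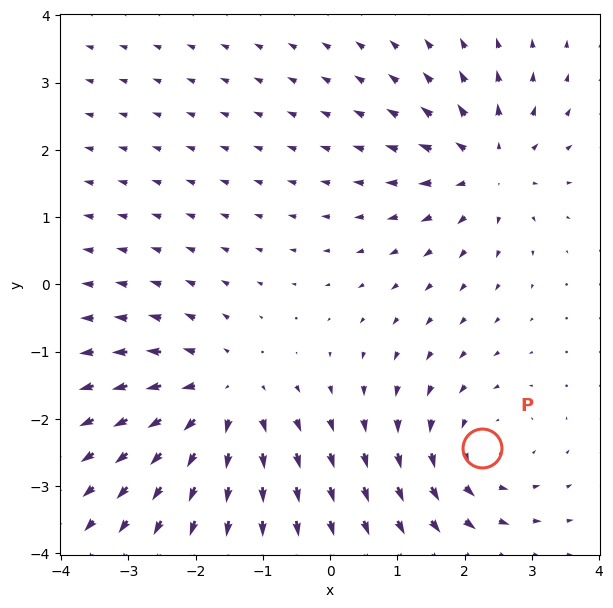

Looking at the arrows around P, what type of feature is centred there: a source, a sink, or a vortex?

vortex

At P (2.3, -2.4) the arrows circulate counterclockwise. Divergence ≈0, curl about +3 — near-zero divergence with nonzero curl is a vortex.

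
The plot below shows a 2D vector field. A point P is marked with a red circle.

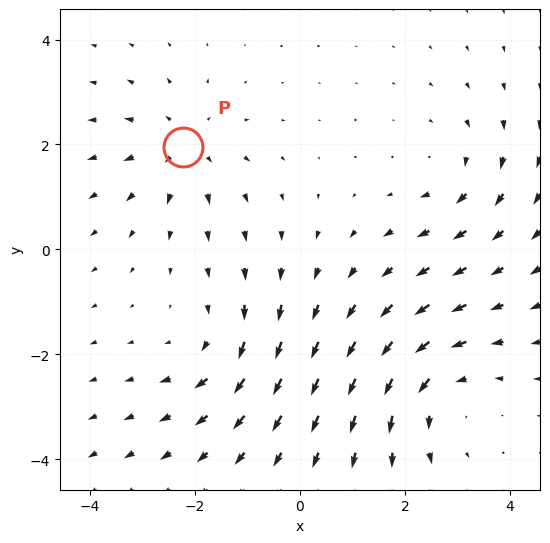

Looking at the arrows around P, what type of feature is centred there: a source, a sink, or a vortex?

At P (-2.2, 2.0) the arrows spread outward. Divergence about +4, curl ≈0 — positive divergence with near-zero curl is a source.

source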